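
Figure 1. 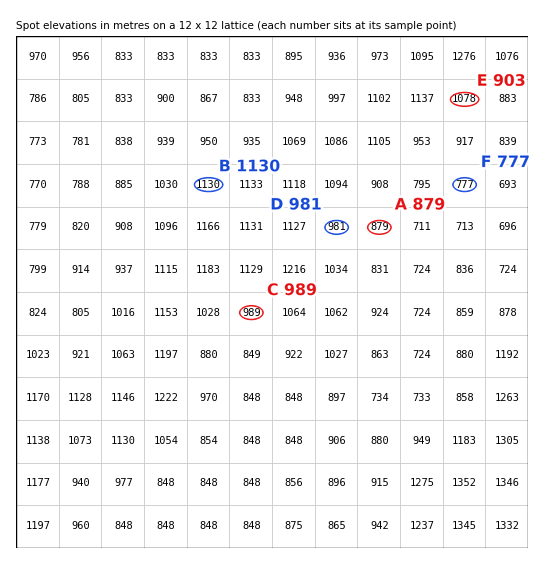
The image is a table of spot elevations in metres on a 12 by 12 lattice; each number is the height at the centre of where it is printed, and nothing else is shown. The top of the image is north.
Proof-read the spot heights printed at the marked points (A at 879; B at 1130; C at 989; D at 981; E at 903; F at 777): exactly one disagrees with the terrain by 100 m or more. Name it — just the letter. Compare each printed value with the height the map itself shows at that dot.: E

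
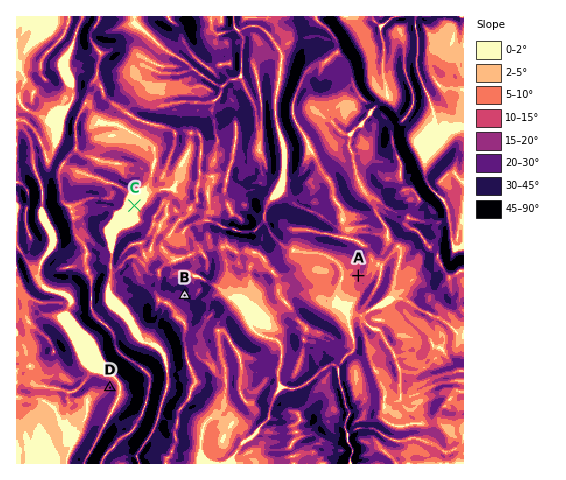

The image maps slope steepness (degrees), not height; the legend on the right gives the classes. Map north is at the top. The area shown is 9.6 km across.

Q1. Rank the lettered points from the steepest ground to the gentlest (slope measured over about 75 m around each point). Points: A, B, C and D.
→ B D A C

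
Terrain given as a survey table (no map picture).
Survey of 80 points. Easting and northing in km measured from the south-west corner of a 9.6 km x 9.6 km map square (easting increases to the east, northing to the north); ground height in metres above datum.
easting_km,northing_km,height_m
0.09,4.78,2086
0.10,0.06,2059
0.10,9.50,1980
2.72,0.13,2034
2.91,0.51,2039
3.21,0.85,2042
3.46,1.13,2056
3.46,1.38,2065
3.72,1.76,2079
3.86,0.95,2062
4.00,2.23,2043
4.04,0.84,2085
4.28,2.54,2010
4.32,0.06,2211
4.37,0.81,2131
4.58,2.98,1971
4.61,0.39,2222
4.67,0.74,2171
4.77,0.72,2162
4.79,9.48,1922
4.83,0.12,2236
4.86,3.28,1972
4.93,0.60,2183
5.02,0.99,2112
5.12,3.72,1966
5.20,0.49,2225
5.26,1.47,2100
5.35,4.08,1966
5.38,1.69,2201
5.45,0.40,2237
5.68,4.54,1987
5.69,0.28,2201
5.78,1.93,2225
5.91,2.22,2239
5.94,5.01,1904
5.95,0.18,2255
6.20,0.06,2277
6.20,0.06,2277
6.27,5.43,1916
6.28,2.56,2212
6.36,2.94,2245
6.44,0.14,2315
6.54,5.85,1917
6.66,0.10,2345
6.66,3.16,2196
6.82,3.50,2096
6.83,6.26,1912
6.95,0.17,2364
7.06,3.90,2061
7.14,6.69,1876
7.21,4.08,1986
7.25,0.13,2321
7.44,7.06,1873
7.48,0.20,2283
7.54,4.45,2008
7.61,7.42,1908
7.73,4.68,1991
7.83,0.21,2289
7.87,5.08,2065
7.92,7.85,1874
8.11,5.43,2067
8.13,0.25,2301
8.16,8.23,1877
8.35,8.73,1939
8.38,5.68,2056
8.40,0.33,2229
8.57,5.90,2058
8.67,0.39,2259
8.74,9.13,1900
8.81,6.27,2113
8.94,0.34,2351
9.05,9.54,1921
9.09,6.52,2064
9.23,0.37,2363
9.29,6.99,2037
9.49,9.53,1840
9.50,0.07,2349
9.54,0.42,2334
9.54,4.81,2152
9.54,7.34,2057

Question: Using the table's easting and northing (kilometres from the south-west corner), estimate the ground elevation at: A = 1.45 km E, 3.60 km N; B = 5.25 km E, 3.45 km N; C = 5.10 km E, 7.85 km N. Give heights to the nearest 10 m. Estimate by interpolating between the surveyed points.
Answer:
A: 2080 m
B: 2050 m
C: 1920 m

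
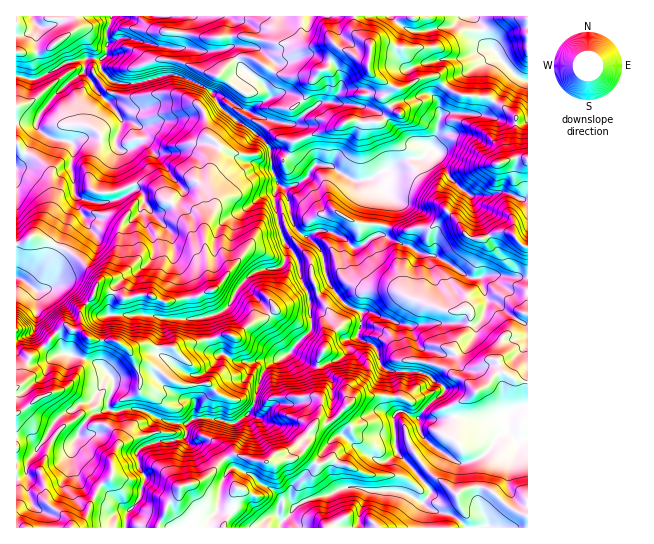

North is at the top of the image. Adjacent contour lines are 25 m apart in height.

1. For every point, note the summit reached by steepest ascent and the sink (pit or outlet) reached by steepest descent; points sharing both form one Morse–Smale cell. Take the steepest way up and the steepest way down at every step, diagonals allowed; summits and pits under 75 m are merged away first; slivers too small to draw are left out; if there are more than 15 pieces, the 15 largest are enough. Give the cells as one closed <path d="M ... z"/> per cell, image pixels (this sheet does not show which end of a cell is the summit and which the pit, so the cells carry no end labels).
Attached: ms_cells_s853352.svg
<path d="M227 16l-114 0-6 14 0 24-5 5-32 2-37 19-12-4-5 1 0 450 109 1 2-15 12-14 6-20-8-20 0-8 4-3 17-7 15 0 12-4 2-3 0-11 6-4 14-2 20 6 11-2 9-6 6-9 8-31 10-12 19-11 15 11 14 4 24-11 5-7-1-8 10-5 19 11 5 19 8 5 6 22 0 14 2 4-4 6 2 28 2 8-11 8-7 0-24-14-13-12-8 2-21 29-21 21-1 14 2 5 21-9 16-2 12-7 13-1 15 4 33 1 30 19 21 5 13 12 60 0 1-250-42-3-13 4-38-23-16-3-12-8-25-10 6-26 0-14-4-9-9-7-18 2-19-9-8-7-15 0 0-7-11-19-3-10-6-4 13-15-5-8-12-9-8-1-14 5-5-12 11-18 0-4-17-15-27-1 1-25z"/><path d="M357 336l-10 5 1 8-5 7-24 11-14-4-15-11-19 11-10 12-8 31-6 9-9 6-11 2-20-6-14 2-6 4 0 11-2 3-12 4-15 0-17 7-4 3 0 8 8 20-6 20-12 14-2 14 137 1 2-7 6-5 5-1 7 6 7-6 4-6-2-8 1-14 21-21 21-29 8-2 13 12 24 14 7 0 8-5 3-5-2-6-2-28 4-6-2-4 0-14-4-18-4-6-6-3-5-19z"/><path d="M354 16l-126 1 4 5-1 25 27 1 17 15 0 4-11 18 5 12 14-5 8 1 12 9 5 8-13 15 6 4 3 10 12 24 14 2 8 7 20 9 13-2 32-19 16-1 13-12-1-2 5-10 4-17-1-21 6-11-7-9-8-1-11 3-13 8-11 1-21-12-6-7 3-23-15-12-3-7z"/><path d="M433 148l-14 11-16 1-31 18 6 2 6 6 4 9-1 23-6 16 13 7 19 7 6 5 16 3 38 23 13-4 41 2 1-76-23-9-16 4-20-1-18-16-12-20-2-8z"/><path d="M473 16l-11 0-8 9-25 6-22-2-9-5-7-8-36 0-2 11 3 7 15 12-3 23 10 10 17 9 7 0 17-9 16-3 8 9 3 0 7-6 17-8 4-4 25-10-15-14-4-18z"/><path d="M467 113l-25 2-5 10-1 10-5 10 6 6 2 8 12 20 20 17 18 0 16-4 22 8 1-41-9-2-3-4 0-30-13-2-13-5z"/><path d="M355 487l-13 1-12 7-16 2-16 7-17 18-1 5 187 0-13-11-21-5-30-19-33-1z"/><path d="M111 16l-94 0-1 59 17 5 37-19 32-2 5-5 0-24z"/><path d="M498 57l-24 10-4 4-17 8-8 7 14 9 30 2 25 18 3 8 8 0 3-4 0-37-14-7z"/><path d="M527 16l-54 1 7 8 4 18 13 11 17 21 12 6 2 0z"/><path d="M446 87l-7 10 2 19 4-3 22 0 23 3 19 7 7-1-2-7-23-16-32-4z"/><path d="M461 16l-69 1 6 7 9 5 22 2 25-6z"/><path d="M527 120l-2 3-9 0-1 10 1 20 3 4 7 2 2-1z"/><path d="M275 515l-11 6-1 7 17-1 1-6z"/>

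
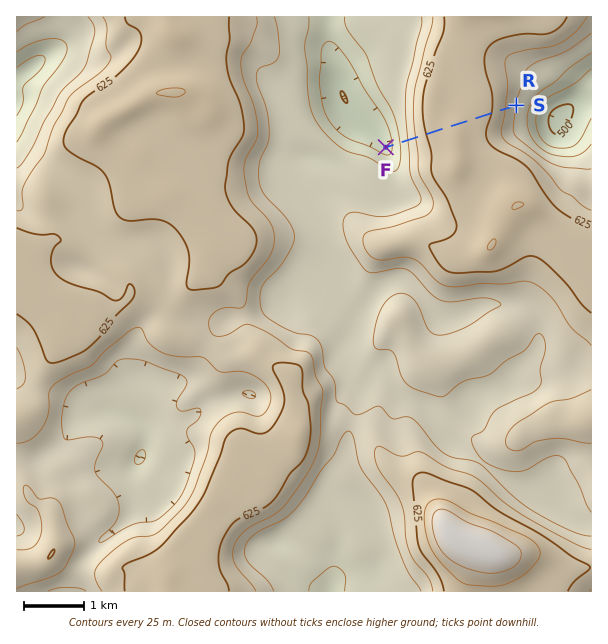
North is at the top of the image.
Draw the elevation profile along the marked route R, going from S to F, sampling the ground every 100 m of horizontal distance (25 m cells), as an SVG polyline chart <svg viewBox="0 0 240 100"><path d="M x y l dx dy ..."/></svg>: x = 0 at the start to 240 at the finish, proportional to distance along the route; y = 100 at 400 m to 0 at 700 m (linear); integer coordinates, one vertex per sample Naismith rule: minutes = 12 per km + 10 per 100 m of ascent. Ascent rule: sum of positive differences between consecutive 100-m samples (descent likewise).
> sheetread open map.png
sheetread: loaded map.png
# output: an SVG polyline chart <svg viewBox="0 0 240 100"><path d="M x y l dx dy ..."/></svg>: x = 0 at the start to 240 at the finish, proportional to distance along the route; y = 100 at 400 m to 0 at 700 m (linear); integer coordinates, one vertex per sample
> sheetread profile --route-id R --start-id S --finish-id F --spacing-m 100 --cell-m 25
<svg viewBox="0 0 240 100"><path d="M0 42l11-4 10-5 11-4 10-3 11-2 10-1 11 0 10-1 11 0 10-1 11 0 10 0 11 1 10 1 11 1 10 2 11 4 10 6 11 6 10 6 11 6 10 6 9 2"/></svg>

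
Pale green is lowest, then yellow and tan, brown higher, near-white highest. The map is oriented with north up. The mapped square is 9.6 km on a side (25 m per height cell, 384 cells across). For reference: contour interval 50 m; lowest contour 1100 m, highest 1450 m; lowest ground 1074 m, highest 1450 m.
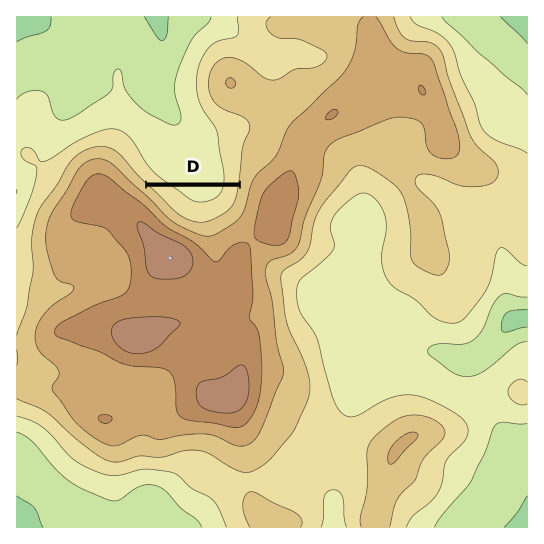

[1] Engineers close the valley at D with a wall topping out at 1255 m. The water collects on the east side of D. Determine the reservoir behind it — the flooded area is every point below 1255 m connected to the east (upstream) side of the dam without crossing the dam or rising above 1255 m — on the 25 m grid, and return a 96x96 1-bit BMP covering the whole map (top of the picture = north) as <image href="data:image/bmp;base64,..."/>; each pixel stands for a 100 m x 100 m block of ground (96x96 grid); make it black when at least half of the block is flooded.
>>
<image width="96" height="96" href="data:image/bmp;base64,Qk2+BAAAAAAAAD4AAAAoAAAAYAAAAGAAAAABAAEAAAAAAIAEAAATCwAAEwsAAAIAAAAAAAAA////AAAAAAAAAAAAAAAAAAAAAAAAAAAAAAAAAAAAAAAAAAAAAAAAAAAAAAAAAAAAAAAAAAAAAAAAAAAAAAAAAAAAAAAAAAAAAAAAAAAAAAAAAAAAAAAAAAAAAAAAAAAAAAAAAAAAAAAAAAAAAAAAAAAAAAAAAAAAAAAAAAAAAAAAAAAAAAAAAAAAAAAAAAAAAAAAAAAAAAAAAAAAAAAAAAAAAAAAAAAAAAAAAAAAAAAAAAAAAAAAAAAAAAAAAAAAAAAAAAAAAAAAAAAAAAAAAAAAAAAAAAAAAAAAAAAAAAAAAAAAAAAAAAAAAAAAAAAAAAAAAAAAAAAAAAAAAAAAAAAAAAAAAAAAAAAAAAAAAAAAAAAAAAAAAAAAAAAAAAAAAAAAAAAAAAAAAAAAAAAAAAAAAAAAAAAAAAAAAAAAAAAAAAAAAAAAAAAAAAAAAAAAAAAAAAAAAAAAAAAAAAAAAAAAAAAAAAAAAAAAAAAAAAAAAAAAAAAAAAAAAAAAAAAAAAAAAAAAAAAAAAAAAAAAAAAAAAAAAAAAAAAAAAAAAAAAAAAAAAAAAAAAAAAAAAAAAAAAAAAAAAAAAAAAAAAAAAAAAAAAAAAAAAAAAAAAAAAAAAAAAAAAAAAAAAAAAAAAAAAAAAAAAAAAAAAAAAAAAAAAAAAAAAAAAAAAAAAAAAAAAAAAAAAAAAAAAAAAAAAAAAAAAAAAAAAAAAAAAAAAAAAAAAAAAAAAAAAAAAAAAAAAAAAAAAAAAAAAAAAAAAAAAAAAAAAAAAAAAAAAAAAAAAAAAAAAAAAAAAAAAAAAAAAAAAAAAAAAAAAAAAAAAAAAAAAAAAAAAAAAAAAAAAAAAAAAAAAAAAAAAAAAAAAAAAAAAAAAAAAAAAAAAAAAAAAAAAAAAAAAAAAAAAAAAAAAAAAAAAAAAAAAeAAAAAAAAAAAAAAB/gAAAAAAAAAAAAAH/wAAAAAAAAAAAAAP/4AAAAAAAAAAAAAf/4AAAAAAAAAAAAA//8AAAAAAAAAAAAB//8AAAAAAAAAAAAAAAAAAAAAAAAAAAAAAAAAAAAAAAAAAAAAAAAAAAAAAAAAAAAAAAAAAAAAAAAAAAAAAAAAAAAAAAAAAAAAAAAAAAAAAAAAAAAAAAAAAAAAAAAAAAAAAAAAAAAAAAAAAAAAAAAAAAAAAAAAAAAAAAAAAAAAAAAAAAAAAAAAAAAAAAAAAAAAAAAAAAAAAAAAAAAAAAAAAAAAAAAAAAAAAAAAAAAAAAAAAAAAAAAAAAAAAAAAAAAAAAAAAAAAAAAAAAAAAAAAAAAAAAAAAAAAAAAAAAAAAAAAAAAAAAAAAAAAAAAAAAAAAAAAAAAAAAAAAAAAAAAAAAAAAAAAAAAAAAAAAAAAAAAAAAAAAAAAAAAAAAAAAAAAAAAAAAAAAAAAAAAAAAAAAAAAAAAAAAAAAAAAAAAAAAAAAAAAAAAAAAAAAAAAAAAAAAAAAAAAAAAAAAAAAAAAAAAAAAAAAAAAAAAAAAAAAAAAAAAAAAAAAAAAAAAAAAAAAAAAAAAAAAAA="/>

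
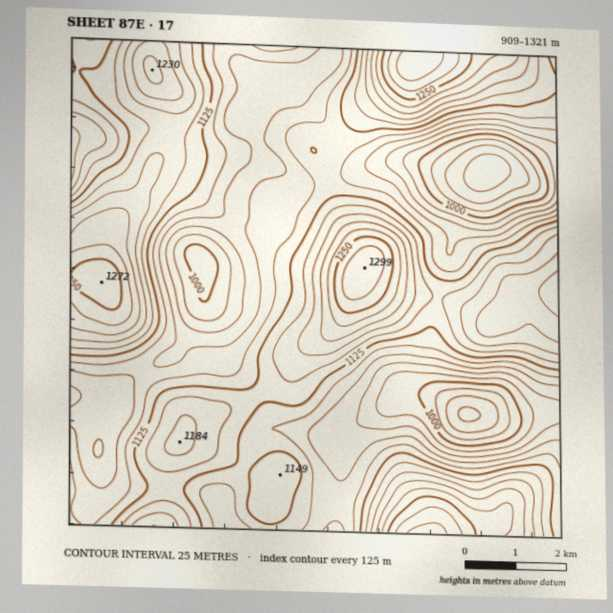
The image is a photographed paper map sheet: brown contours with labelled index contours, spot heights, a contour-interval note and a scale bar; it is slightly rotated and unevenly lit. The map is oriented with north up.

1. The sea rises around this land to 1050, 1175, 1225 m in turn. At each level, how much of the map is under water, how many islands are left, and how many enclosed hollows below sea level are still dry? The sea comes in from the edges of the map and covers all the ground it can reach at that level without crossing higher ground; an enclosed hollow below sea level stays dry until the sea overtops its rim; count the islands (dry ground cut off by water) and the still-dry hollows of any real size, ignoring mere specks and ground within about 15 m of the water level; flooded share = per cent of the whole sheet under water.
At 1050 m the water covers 12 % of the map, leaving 0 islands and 1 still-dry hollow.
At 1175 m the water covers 78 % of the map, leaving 1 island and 0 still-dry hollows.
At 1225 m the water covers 92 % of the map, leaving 1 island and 0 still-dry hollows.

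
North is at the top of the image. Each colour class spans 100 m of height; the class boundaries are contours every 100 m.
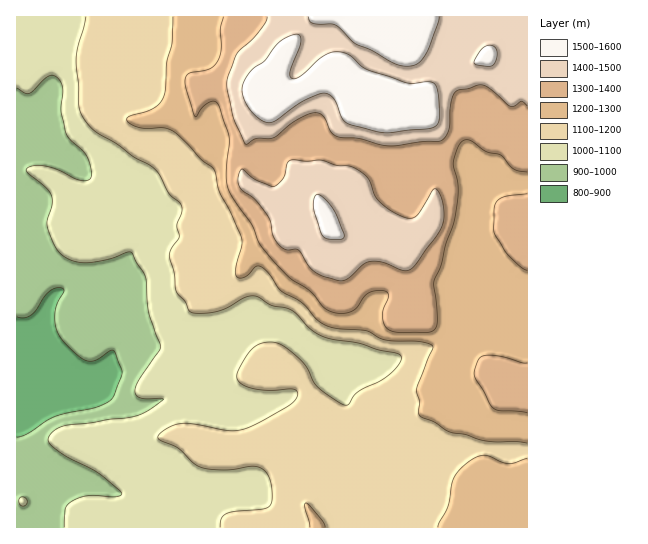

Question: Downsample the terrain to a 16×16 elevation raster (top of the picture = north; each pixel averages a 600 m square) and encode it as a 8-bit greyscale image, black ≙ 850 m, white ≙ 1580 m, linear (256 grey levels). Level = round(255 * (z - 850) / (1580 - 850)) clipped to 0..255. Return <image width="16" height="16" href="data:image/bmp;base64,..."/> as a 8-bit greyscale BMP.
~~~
<image width="16" height="16" href="data:image/bmp;base64,Qk02BQAAAAAAADYEAAAoAAAAEAAAABAAAAABAAgAAAAAAAABAAATCwAAEwsAAAABAAAAAAAAAAAAAAEBAQACAgIAAwMDAAQEBAAFBQUABgYGAAcHBwAICAgACQkJAAoKCgALCwsADAwMAA0NDQAODg4ADw8PABAQEAAREREAEhISABMTEwAUFBQAFRUVABYWFgAXFxcAGBgYABkZGQAaGhoAGxsbABwcHAAdHR0AHh4eAB8fHwAgICAAISEhACIiIgAjIyMAJCQkACUlJQAmJiYAJycnACgoKAApKSkAKioqACsrKwAsLCwALS0tAC4uLgAvLy8AMDAwADExMQAyMjIAMzMzADQ0NAA1NTUANjY2ADc3NwA4ODgAOTk5ADo6OgA7OzsAPDw8AD09PQA+Pj4APz8/AEBAQABBQUEAQkJCAENDQwBEREQARUVFAEZGRgBHR0cASEhIAElJSQBKSkoAS0tLAExMTABNTU0ATk5OAE9PTwBQUFAAUVFRAFJSUgBTU1MAVFRUAFVVVQBWVlYAV1dXAFhYWABZWVkAWlpaAFtbWwBcXFwAXV1dAF5eXgBfX18AYGBgAGFhYQBiYmIAY2NjAGRkZABlZWUAZmZmAGdnZwBoaGgAaWlpAGpqagBra2sAbGxsAG1tbQBubm4Ab29vAHBwcABxcXEAcnJyAHNzcwB0dHQAdXV1AHZ2dgB3d3cAeHh4AHl5eQB6enoAe3t7AHx8fAB9fX0Afn5+AH9/fwCAgIAAgYGBAIKCggCDg4MAhISEAIWFhQCGhoYAh4eHAIiIiACJiYkAioqKAIuLiwCMjIwAjY2NAI6OjgCPj48AkJCQAJGRkQCSkpIAk5OTAJSUlACVlZUAlpaWAJeXlwCYmJgAmZmZAJqamgCbm5sAnJycAJ2dnQCenp4An5+fAKCgoAChoaEAoqKiAKOjowCkpKQApaWlAKampgCnp6cAqKioAKmpqQCqqqoAq6urAKysrACtra0Arq6uAK+vrwCwsLAAsbGxALKysgCzs7MAtLS0ALW1tQC2trYAt7e3ALi4uAC5ubkAurq6ALu7uwC8vLwAvb29AL6+vgC/v78AwMDAAMHBwQDCwsIAw8PDAMTExADFxcUAxsbGAMfHxwDIyMgAycnJAMrKygDLy8sAzMzMAM3NzQDOzs4Az8/PANDQ0ADR0dEA0tLSANPT0wDU1NQA1dXVANbW1gDX19cA2NjYANnZ2QDa2toA29vbANzc3ADd3d0A3t7eAN/f3wDg4OAA4eHhAOLi4gDj4+MA5OTkAOXl5QDm5uYA5+fnAOjo6ADp6ekA6urqAOvr6wDs7OwA7e3tAO7u7gDv7+8A8PDwAPHx8QDy8vIA8/PzAPT09AD19fUA9vb2APf39wD4+PgA+fn5APr6+gD7+/sA/Pz8AP39/QD+/v4A////ADM0OkFJUFVaandwbXB/j4wqKDI/PklPUG9xcGxteIaHIjtOUlJdZWl2c2ppbXJ6ewgbJzVESUNPZW1daXiAjpgNBwciQj9IWVxWVF13i5ykCw0WHDlETFlYT1JecImYlg8ZKCI9Tk1NU3qMmquJhoYfFyMpRV9oZoausaSuiYGFJzM4NEteZIq2ztHKyJWJnSs8RENLXWqnzOHe1MqskaouODxGU2GLwMre0bq4r46aLC08Ul9ymbu9wLq0s6eUpCA0W3F5jqDRxLvY5+PBqrMvO2x0e5236Orh8/byz7jCPUhwdHiUr9/l5+jk49Ley0NMaXJ1iqC+3OLl7/HT0Mw="/>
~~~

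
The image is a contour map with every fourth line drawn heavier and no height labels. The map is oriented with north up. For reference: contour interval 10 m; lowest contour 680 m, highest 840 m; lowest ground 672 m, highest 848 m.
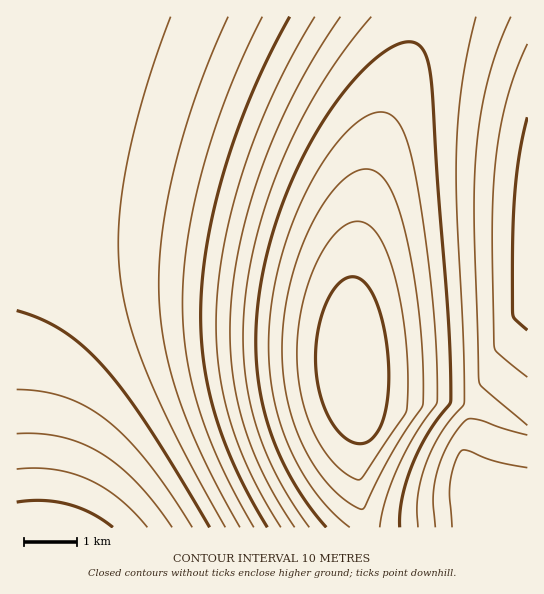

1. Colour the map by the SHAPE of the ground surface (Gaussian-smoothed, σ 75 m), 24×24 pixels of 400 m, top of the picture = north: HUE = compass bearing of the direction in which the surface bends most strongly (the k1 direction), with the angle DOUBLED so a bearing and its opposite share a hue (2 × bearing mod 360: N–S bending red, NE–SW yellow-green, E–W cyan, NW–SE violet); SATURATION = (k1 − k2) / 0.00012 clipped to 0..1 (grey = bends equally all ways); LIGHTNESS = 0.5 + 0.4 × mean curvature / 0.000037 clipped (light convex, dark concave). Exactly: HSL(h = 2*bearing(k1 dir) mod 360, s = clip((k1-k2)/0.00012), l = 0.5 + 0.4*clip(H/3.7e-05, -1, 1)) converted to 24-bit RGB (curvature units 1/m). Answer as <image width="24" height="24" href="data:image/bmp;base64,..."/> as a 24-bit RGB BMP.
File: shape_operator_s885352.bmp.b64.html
<image width="24" height="24" href="data:image/bmp;base64,Qk32BgAAAAAAADYAAAAoAAAAGAAAABgAAAABABgAAAAAAMAGAAATCwAAEwsAAAAAAAAAAAAAcG11bWx0amtzaWlzZ2dzZ2VzaGN0a2F1b2F4dmR8gGuBiHWDj4SDoaKNq7WVssad3f7NZZNWZ4xidoZ6FRE9d1ZyiHVrhm9qc3B7b256bGx5amt5Z2h5ZWR4ZmJ5aGB6bGF9dGWBf26Gi32MlI6MpqqWsbud0d+26/rLaJFVWoJQTm9MDgsoeVhmhXNog21ndnKBcXCAbW5/amx/Z2h+ZGR+Y2F+ZF9/aWGBcWaGfXGLi4OQmZeTq7CctsCk2d+8+vjRbZBWXn5RTmhKChApdVZdhHFkf2pieHSFc3KEb2+Ea22DZ2mCY2SCYWCCYV6DZWCFbmaKe3OPjIeTnZ6Yr7Whu8Spxc+v/OTPfpZZYXpSUGJKCxYoO0FchG5gfGheenaIdXOIcHGHbG6GaGqGY2WFX2CFXl2FYl+IameMeHWRi4uWn6Kbsrikv8esw82u8uPZ9tXbb31YUV1LEBojEBojda2J0e/0e3eKdnWKcXKJbW+IaGuIY2aHX2GGXV6HX1+JZ2eOdneSjI6XoKWdtLumwsmtxs6vwsur7dfb89X2wrDsY4DlAI7v0/L1iJ+mfHmLd3aKcnOKbnCJaGyIY2eHXmKHXGCHXmKJZmqOd3qSjZKXoaectrymw8mtyM6vxMqquL+gq6+Ym5aug4isCSMzdIGEfoGDfHqKeHeKc3SKbnGJaW2IY2iHXmOGXGKGXmSJZm2Ndn2RjJSXoKebtrukxMiryc2txsmou72eqquTk5KJfXqDKEVZNFpke31+fXuJeHiJdHWJb3KIaW6HY2mGX2WFXGOFXmaHZm+Ldn+Qi5aWn6eYtbqhxMeoysyqx8ilvLucqaeRko2Hf3iDY2F7DysydHh6fXuIeXmIdXaHcHOHam+GZGqEX2aEXGWEXmiFZnGJdYCOiZWTnqWWtLmew8WlysqmxsWiu7eZqKKOkomEgXaDb2d9MU1eOF5ffXyGeXqGdneGcXSFa3CEZWuDYGiCXWeCXmqEZXKHc4GMhpOPnKSSsrebwsOhyMajxcGfubOWqJ+Mk4aCg3aDcGh9Yl54IUZKfXyFenqFdniEcnWEbHGDZm2CYGmBXWiBXmuCZXOFcoKKhJGMmaGPsLSXwcCdxsKfw72buK+TqJyKk4WAg3WBcml8ZmB5VFpyfX2DenuDd3mDcnaCbXKBZ26AYWt/Xmp/X22BZXSEcIKIgY+Jlp+MrrGUvryZw76bwbmYuKyRqJmIlIR/hHV/dGp8aGJ4Yl93fX2Ce3yCeHqCc3eBbnOAaHB/Y21/X2x+X25/ZHWCb4GHfo2Gk5yJq62QuriWwbqYv7WVt6mPqJiGloN+hXV9dmt8aWN4Y2B3fX2Be3yBeHqBdHiAb3WAaXF/ZG5+YG1+YG9/ZHWBboGFfIuFj5iHp6mNt7OTvraVvrGTtqaNqZaFl4N9hnZ7eG18a2V4ZGF2fX6BfH2BeXuAdXmAcHZ/a3N+ZXB+YW99YHF+ZHaAbICEeYmDi5WEo6WLs6+Qu7GSvK6RtqSLqpWEmYR8iXZ5fG98bWd3ZWN2fn6AfH2AeXyAdnp/cXd/bHR+Z3J9Y3F9YXJ9ZHZ/a3+Cd4iCh5GCn6GIr6qNuK2QuqqPtaKKq5SEnIV8i3Z4fnF7cGp3ZmV1fn6AfH6AenyAd3p/c3h/bnZ+aHN9ZHJ9YnN9ZHd/an6BdIaCgo6AmpyGqqWLtKiOuKaNtZ+KrJSEnoZ9j3d3gHJ6c2x4aWd1fn+AfX6Ae31/eHt/dHl/b3d+anV9ZnR9Y3R9ZHd+aX2AcoSBfYt9lZeEpqCJsKSMtaOMtJ2KrZOEoYZ+knl4hHR5eG95a2p1fn+AfX5/e31/eXx/dXp/cXh+bHd9aHV9ZXZ9ZHh+aH2AcIOBeoh+j5ODoZyHrJ+Ksp+Ls5uKrpKFpId/l3t5iHV5fHJ6cG12fn+AfX5/fH5/en1/dnt/cnp+bnh+aXd9Znd9ZXh+Z31/boKAd4Z+iI6Bm5eFp5uJr5uKspiJr5GGp4iBm317jnd6gXR6dXB4f39/fn9/fH5/en1/eHx/dHt+cHl+a3h9aHh9Znl9Z3x/bIGAdIR+gYp+lZOEopaHq5iJr5aJr5CHqYiDoH9+k3l8h3Z7fHN7f39/fn9/fX5/e35/eX1/dXx+cXt+bXp+aXl9Z3p9Z3x+aoB/coJ+e4d8j4+CnJOGppSIrJOJro+Iq4iFpICAmXt/jXh+gXV8f39/fn9/fX9/fH5/en1/d31/c3x+b3t+a3p9aHt9Z31+aX9+b4F+d4R9hoqAlY+EoJGHqJCIrI2IrIiGp4OEnn6DlHqBiXd/"/>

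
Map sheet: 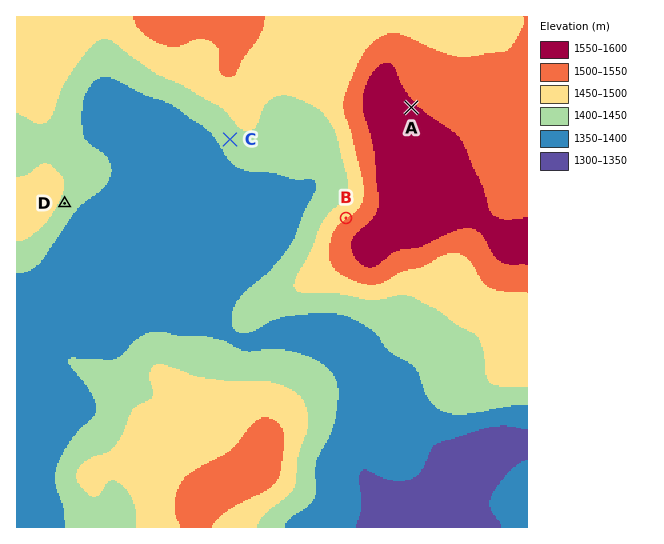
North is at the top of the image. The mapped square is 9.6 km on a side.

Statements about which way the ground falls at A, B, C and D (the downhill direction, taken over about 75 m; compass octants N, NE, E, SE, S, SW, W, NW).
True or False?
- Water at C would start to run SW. True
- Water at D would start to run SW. False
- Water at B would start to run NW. True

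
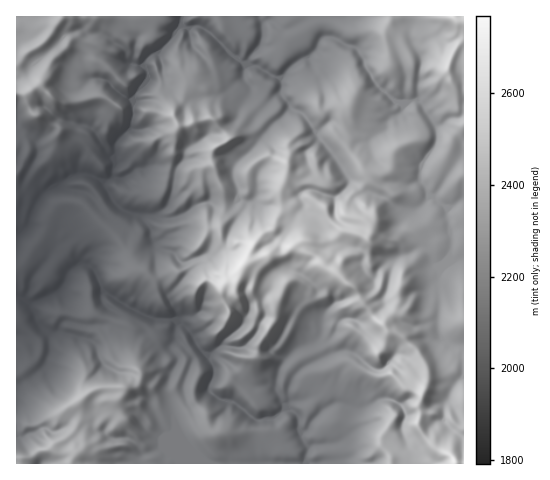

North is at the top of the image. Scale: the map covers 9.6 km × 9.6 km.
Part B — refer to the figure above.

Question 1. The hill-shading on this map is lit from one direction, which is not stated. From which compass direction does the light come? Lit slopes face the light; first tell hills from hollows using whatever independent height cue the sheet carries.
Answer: NW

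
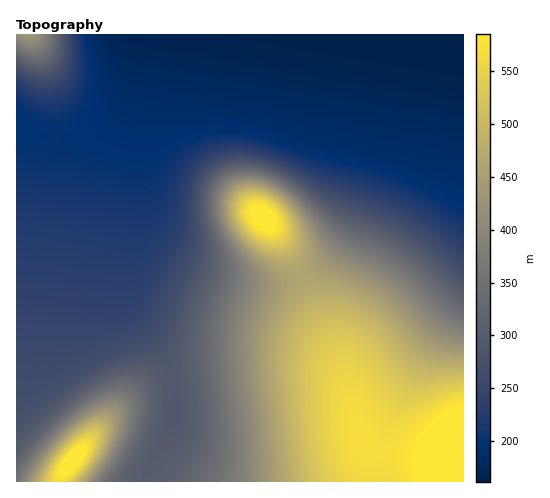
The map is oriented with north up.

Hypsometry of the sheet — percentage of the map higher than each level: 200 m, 76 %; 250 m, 55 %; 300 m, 44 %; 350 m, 34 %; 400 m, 28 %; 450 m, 21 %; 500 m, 14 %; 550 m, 7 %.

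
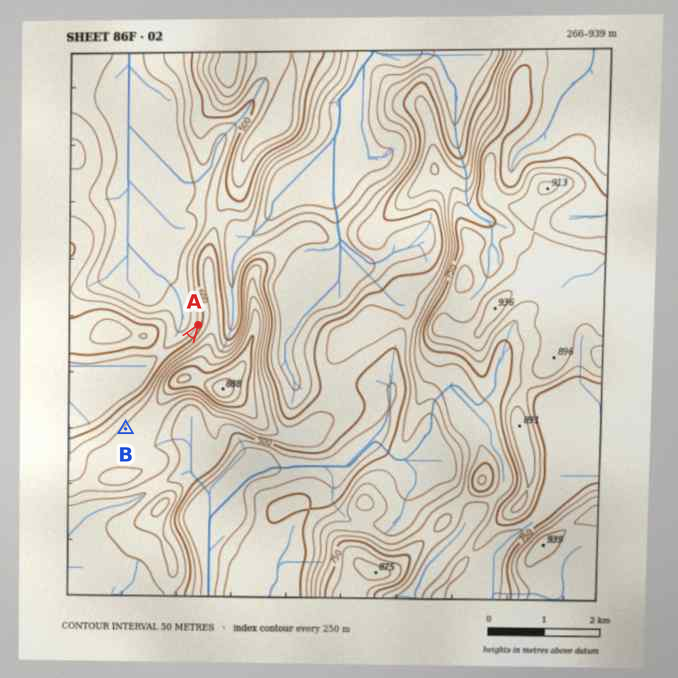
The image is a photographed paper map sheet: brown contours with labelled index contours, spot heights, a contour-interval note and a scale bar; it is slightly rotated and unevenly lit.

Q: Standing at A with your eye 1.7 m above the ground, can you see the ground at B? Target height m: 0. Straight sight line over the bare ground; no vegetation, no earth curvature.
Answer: no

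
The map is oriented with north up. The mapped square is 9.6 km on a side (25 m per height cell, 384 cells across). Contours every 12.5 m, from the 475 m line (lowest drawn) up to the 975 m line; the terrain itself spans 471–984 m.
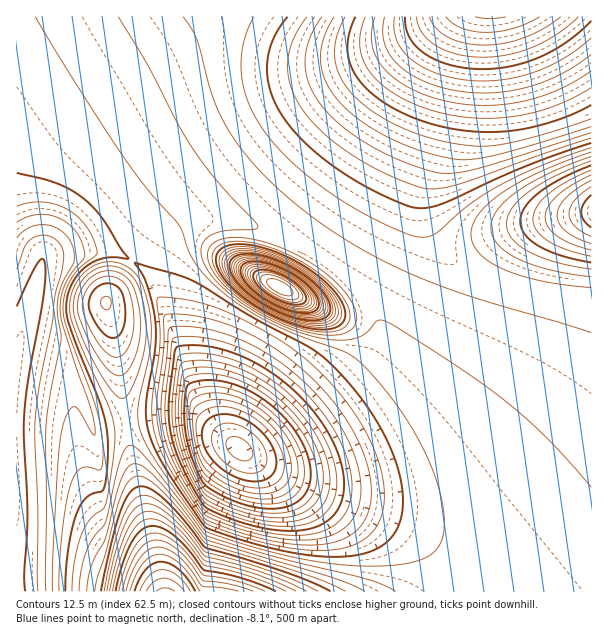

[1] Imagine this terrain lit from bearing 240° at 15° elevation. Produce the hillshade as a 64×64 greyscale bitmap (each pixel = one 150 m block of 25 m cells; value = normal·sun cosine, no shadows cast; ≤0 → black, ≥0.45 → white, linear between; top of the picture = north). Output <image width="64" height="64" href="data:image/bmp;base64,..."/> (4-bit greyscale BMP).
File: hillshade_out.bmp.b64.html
<image width="64" height="64" href="data:image/bmp;base64,Qk12CAAAAAAAAHYAAAAoAAAAQAAAAEAAAAABAAQAAAAAAAAIAAATCwAAEwsAABAAAAAAAAAAAAAAABEREQAiIiIAMzMzAERERABVVVUAZmZmAHd3dwCIiIgAmZmZAKqqqgC7u7sAzMzMAN3d3QDu7u4A////AKq8zLu97tupdkNGZVRERERVVmZ3eIiIiImZmZmZmZmZqrvMu7zuy6l2QzVVVERERVVmZ3eIiIiImZmZmZmZmZmqu8u7vO3LqHVCNVVERERFVmZ3eIiIiJmZmZmZmZmZmaq7u7qs3cuYZTIkVERERFVWZ3eIiIiZmZmZmZmZmZmZqru7uqvdyphkMRNEQ0REVWZ3iIiJmZmZmZmZmZmZmZmqu7uqq93Kl2QhE0MzREVWZ3iImZmZmZmZmZmZmZmZmaq7u6qbzbqHUyACMzNEVWZ3iJmZmZmZmZmZmZmZmZmZqru7qprMuoZTEAIzM0RWZ4iZmZmZmZmZmZmZmZmZmZmqu7qpmsy5hkIQAjM0RWZ4iZqqqqqZmZmZmZmZmZmZmaq7uqmazKl1QgACM0RVZ4maqqqqqqmZmZmZmZmZmZmZqru6qZrMqHUyAAIzRVZ4maq7u7qqqZmZmZmZmZmZmZmqu6qZisuoZTEAAjRVZ4mqu7u7uqqpmZmZmZmZmZmZmau7qpmKy6hkMQADRFZ4mqu8zLu7qqqZmZmZmZmZmZmZq7uqmYrLmGQhAANFZ4mrvMzMy7uqqZmZmZmZmZmZmZmruqmYisuXZCEAFFZ4mrvMzMzLu6qpmZmZmZmZmZmZmau6qZiLypdUIQAlZ4mrzN3d3Mu7qqmZmZmZmZmZmZmZq7qpmJvKl1QhADZ4mrzN3d3cy7uqqZmZmZmZmZmZmZmquqmYnMqHVCEBR4mrvN3d3czLuqqpmZmZmZmZmZmZmaqqqZisuodUMhJomqvN3d3dzLu6qpmZmZmZmZmZmZmZqqqpiLy6h1QyE3iavM3d3dzMu6qqmZmZmZmZmZmZmZmqqqmZzLqHVDIkiau83d3d3Mu7qqmZmZmZmZmZmZmZmaqqqZrMuYdUMzaaq8zd3d3Mu7qqmZmZmZmZmZmZmZmZqqqpm9y5h2VDR5q7zN3dzMu7qqqZmZmZmZmZmZmZmZmqqqms3LmHZUNYqrvMzMzMu7qqqZmZmZmZmZmZmZmZmaqqqb3cqYdlQ2mru8zMzMu7qqqZmZmZmZmZmZmZmZmZqqqqztyph2VEequ7zMzLu7qqqpmZmZmZmZmZmZmZmZmaqqve26mGVEWKq7u7u7u7uqqqmZmZmZmZmZmZmZmZmZmqrO7LqXZURpqru7u7u7u7u6mZmZmZmZmZmZmZmZmZmaq+/cuYdlRHqqq7u7u83u3LqZmZmZmZmZmZmZmZmZmZqs/typh2VFmqqqqrvO///rmHiJmZmZmZmZmZmZmZmZmr3+26l2VEeaqqqrzv///7dVZ4mZmZmZmZmZmZmZmZiZvf7LqHZUWJqqqr3////6URJXiZmZmZmZmZmZmZmZmJm97cqYdURpmaqr3////XEAA2iZmZmZmZmZmZmZmZmYiazdupdlRHmZqr3///+1AAAViZmZmZmZmZmZmZiIiIiJq8y5h1RGmZmr3///2CAAAFeZmZmZmZmZmZiIiIh3eImau6l2VFiZmavv//tQAAAViZmZmZmZmZmIiIh3d3d4iZqqqXZWiZmarO/9gwAAA2iZmZmZmZmZiIiHd3d3ZmeImrupmImZmZqrzKcwAAJXiZmZmZmZmZiIiHd3dmZmaImqu7qpmZmZmaqpdTIkV4mZmZmZmZmZiIiHd3dmZmZoiau7uqqZmZmZmZh2ZniJmZmZmZmZmZmIiId3d3ZmZmiZq7u6qZmZmZmZmIiImZmZmZmZmZmZmYiIh3d3d2ZmaZqquqqpmZmZmZmZmZmZmZmZmZmZmZmZmIiId3d3d3d5mqqqqpmZmZmZmZmZmZmZmZmZmZmZmZmZiIiIh3d3d3mZqqqpmZmZmZmZmZmZmZmZmZmZmZmZmZmYiIiIiIiIiZmZmZmZmZmZmZmZmZmZmZmZmaqqqqmZmZmZiIiIiIiJmZmZmZmZmZmZmZmZmZmZmZqqqqqqqpmZmZmZmZmZmZmZmZmZmZmZmZmZmZmZmZmaqqqqqqqqqpmZmZmZmZmZmZmZmZmZmZmZmZmZmZmZmqqqqqqqqqqqqpmZmZmZmZmZmZmZmZmZmZmZmZmZmZmqqqqqqqqqqqqqqpmZmZmZmamZmZmZmZmZmZmZmZmZmqqqqqqqqqqqqqqqqZmZmZmqqZmZmZmZmZmZmZmZmZmqqqqqqqqqqqqqqqqpmZmZmZmpmZmZmZmZmZmZmZmZmaqqqqqqqqqqqqqqqqmZmZmZmZmZmZmZmZmZmZmZmZmaqqqqqqqqqqqqqqqqqpmZmZmZmZmZmZmZmZmZmZmZmZqqqqqqqqqqqqqqqqqqmZmZmZmZmZmZmZmZmZmZmZmZmqqqqqqqqqqqqqqqqqqZmZmZmZmZmZmZmZmZmZmZmZmaqqqqqqqqqqqqqqqqqpmZmZmZmZmZmZmZmZmZmZmZmZqqqqqqqqqqqqqqqqqqmZmZmZmZmZmZmZmZmZmZmZmZmaqqqqqqqqqqqqqqqqqZmZmZmZmZmZmZmZmZmZmZmZmZmqqqqqqqqqqqqqqqqpmZmZmYiZmZmZmZmZmZmZmZmZmZqqqqqqqqqqqqqqqqmZmZmZiJmZmZmZmZmZmZmZmZmZmaqqqqqqqqqqqqqqqZmZmZiImZmZmZmZmZmZmZmZmZmZmqqqqqqqqqqqqqqpmZmZiIiZmZmZmZmZmZmZmZmZmZmZqqqqqqqqqqqqqpmZmZmIiJmZmZmZmZmZmZmZmZmZmZmaqqqqu7u6qqqqqZmZmIiI"/>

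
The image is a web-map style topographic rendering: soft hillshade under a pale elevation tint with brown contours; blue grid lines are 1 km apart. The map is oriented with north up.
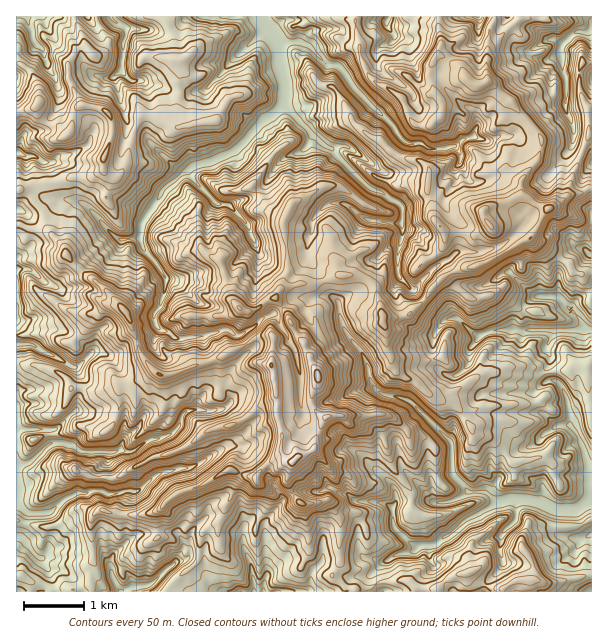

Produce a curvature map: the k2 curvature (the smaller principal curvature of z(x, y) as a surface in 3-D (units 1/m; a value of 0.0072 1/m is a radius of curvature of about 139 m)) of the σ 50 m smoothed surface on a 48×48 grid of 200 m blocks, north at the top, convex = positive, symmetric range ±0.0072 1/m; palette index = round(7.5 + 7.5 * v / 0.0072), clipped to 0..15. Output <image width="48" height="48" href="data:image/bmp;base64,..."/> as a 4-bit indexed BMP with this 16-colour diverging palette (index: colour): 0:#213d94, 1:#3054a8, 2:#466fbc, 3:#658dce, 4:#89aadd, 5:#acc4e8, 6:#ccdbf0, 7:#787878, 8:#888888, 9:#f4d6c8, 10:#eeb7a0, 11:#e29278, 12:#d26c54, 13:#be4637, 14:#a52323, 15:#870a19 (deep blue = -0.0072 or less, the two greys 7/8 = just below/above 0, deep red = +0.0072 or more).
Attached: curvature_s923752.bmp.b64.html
<image width="48" height="48" href="data:image/bmp;base64,Qk32BAAAAAAAAHYAAAAoAAAAMAAAADAAAAABAAQAAAAAAIAEAAATCwAAEwsAABAAAAAAAAAAlD0hAKhUMAC8b0YAzo1lAN2qiQDoxKwA8NvMAHh4eACIiIgAyNb0AKC37gB4kuIAVGzSADdGvgAjI6UAGQqHAGdnhogBAXd3VlRGMzVWhlV3d1h0l4h3ZZdFRnNFcwiGZ4JViUeFVGeHNohzR3dWd3VGd4Foh0BGZ4FlZmNnVRN3NWeJA1dVV2NVZ2Qnd1RFiENXZoJ3R3QhJ3dYCYZ3R0VmV2VyV3RHZ0ZWdnJ3OHYFUDhiCHZTQ2eGZmVmZERUhlVGdnRXR2CIdxJoMGdndkEUdod2d4ZVV1VTZ2VWd4CneHMDcnZDRkdwJ3Z1ZoZlNzZVKneEASFUAAZzNCNEVVaGMAAAB3h3ZEdxURABhoF1SWAUVVVZdVVmd3eHUDdnhlhhd3KEhjVVRQZmOFRWZTR3l2N4djABeWVWiHN2Y1ZHVwh0aHdodEE4UAAAWId1BFVnaHYkJmRXWAiEZVd0ckoQBYclADZ4YzVWZWZyZ1J3ZQeHdlF3NBASholRRjBYeGRWdmUVdlR3QDeHZ3UDFyiGBVZVF4FWZmU3ZVhoZohjCEZ2ZlVFNzRXU2VlRXYAIVZXZGFGdncgiHZod2V0RzZndIeHZmd0hlVocmZBMwAXh3ZERVWhZ0ZVhGiGZnVWZmVoYnl3cIh3dkd3d3QSd2iIEohFaGd2ZVZYcXl3cIhlQkJ3iIdIeHggQjNGdCaGaDRogXZoQ3h3SHF1d3Y2eBA4liVlYHZ0eWRFNHZmBnVXJ3M4VmY5ZndlRkZncgAAAAF5BWZwd4hkJpQAIyISNDRld4JYYIeHhXQCZ0dSd5ZHYACHZGZ2VCZndlaIYFmDNZdQVWg2dpV4dTiHZlmFKCiGNneGdgc0aINoVEQkZnRTdUh5dkESVigiVEdnZwRVZmVXd4Z3VnMAh0IChTV0dxBXVoZmhQREVmVWZmaId3BXB1eEAINyiEZ4dmVmcHl3djckdld2UlB5UEiHY0VkhVVolndHBWd4aXQnd1h2aDBXVyIhSFhlMmVmd3YBCYZ2d3BXdzeGWJUVR1ZnQ4d0RoZ2d2CHB2d1aGBodimIQgEEaFRZdUYlUyR3dweHI3d0RghXh0KWA3cIhUaHZmV3YVd2UllVYWd5ACR2iHMAd1AlZXd3Z3WHQ5Z3ZmV3dRZwaWc2d2h3cAhYdldlZlVHZmd3hniIZlEmZ1hThmiHBlRnhVRlZmMmZGYTVmdYeVUiNkZxZmZgYiZVlxR3dmc0cwBjJHg3cydWQUZ2EFYUBXdoIiSFd2djRUeIhDdGUpdnZiNnlyFCZ4UAIwAgVmh3B0RHhjZjRnh3iWNGdRaHdoB3l1YYVXd4B1hFZVdjd3d3mFU0UmeIZgOFiUgVdnZkF1mBeWgmdod2ZkhkVkWIcEZjV2JXeFVgeDiBVmYoZmZCaImFRXVXBXdEljeFZ2dwdTdwdlJABGd2B4d1RYaQSGFEZHh5ZUdgY1cVdDcFdndmYmdlRpQQdieChnhGRoRwdnYHdJkWl4h2ZSd1VlBUZVZVh2hIZlQxd3A1d3ckh2aIdkJmVCV3hiRlaFM3ZFNQdIFlZ1hRIlZ4eHZmVVRkd3BmV2kHZoM0ATRGVEQFZYVDI1VlRWZmcxN2ZSMHR2WYVQ=="/>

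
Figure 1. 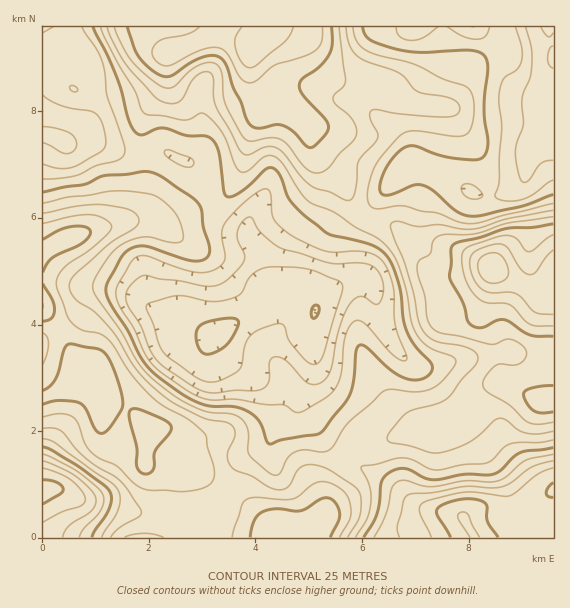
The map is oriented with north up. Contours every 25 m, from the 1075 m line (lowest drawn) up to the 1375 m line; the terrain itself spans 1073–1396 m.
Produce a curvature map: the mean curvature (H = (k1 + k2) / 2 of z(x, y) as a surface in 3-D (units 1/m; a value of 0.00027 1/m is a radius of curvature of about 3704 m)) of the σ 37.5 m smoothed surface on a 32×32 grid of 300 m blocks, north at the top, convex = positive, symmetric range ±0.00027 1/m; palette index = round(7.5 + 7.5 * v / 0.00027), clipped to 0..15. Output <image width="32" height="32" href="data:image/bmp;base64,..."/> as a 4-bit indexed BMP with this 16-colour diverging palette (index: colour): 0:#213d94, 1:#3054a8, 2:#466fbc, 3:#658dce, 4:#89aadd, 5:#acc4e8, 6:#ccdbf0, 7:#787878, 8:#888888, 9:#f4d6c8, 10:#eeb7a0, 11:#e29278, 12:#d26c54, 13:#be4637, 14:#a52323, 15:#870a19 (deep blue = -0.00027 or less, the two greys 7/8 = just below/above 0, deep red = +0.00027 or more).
<image width="32" height="32" href="data:image/bmp;base64,Qk12AgAAAAAAAHYAAAAoAAAAIAAAACAAAAABAAQAAAAAAAACAAATCwAAEwsAABAAAAAAAAAAlD0hAKhUMAC8b0YAzo1lAN2qiQDoxKwA8NvMAHh4eACIiIgAyNb0AKC37gB4kuIAVGzSADdGvgAjI6UAGQqHAKiZuYZodarJzrlTeackumiIM5ZFd1R8+439tWYQBet3QwA3d3dnmXRs27YyIQAVRQAGW9iKp5kEm5aDGfuL1jE2r7zYjbVnCslDeDjbvuhDjd+Hlmh2Uzqkp5yquYmXeneNZ7uazsZlY6p7u6qoV7pjXXe9/a/YhWeLd5mYmUXcyYx5upYnhohoaIeqmIdq3pyJnNpRA0J7ZGialWm7zJdbmM1wEkZVvFFqyiAkaKZ4bM3pEGZYibkxjdUEUgNxRkxr2COWIqymMp+hKdqbYmOXXKY2dlM1m0J/YW37u1Xa9YtQJVWId3diXVFcpVdEy2FGMWdGmYRFRTlQXYVbqah0SIVHaJlzR0VjEK+2b/pJqXVRBZ7rqYZohAHbRN/1Cb/8dW3cpTV5rbiL6K/c+1et/++7qGYWqYZb3cioEc/tZ5qKmZh8MaZ3jGm1dQABZ3lmiIqHa7FHqa0wZ4UlYAVnepeZZVjmBrl7gFhkSKUYUEhWdDNW5gj8dZQVV4uESFMzOHJVI+gp2ImbJHithGVWRWujiSXemLu8eXZ4uIWWZVR6yLg6vYzJdyWbveZndozXd3q0S4dqZEZqqbzHRzeMlEVrkAfHV0eYvah1ikhnqEBKz9MC+yh3ebq5dq1Mg8YQnt//p/+GvJY1Vom6j4SVRuyJi8l7162RBiKaQt1E"/>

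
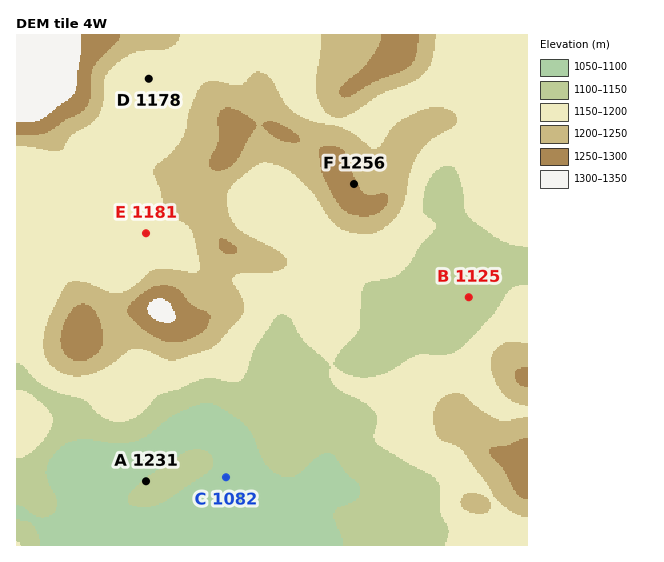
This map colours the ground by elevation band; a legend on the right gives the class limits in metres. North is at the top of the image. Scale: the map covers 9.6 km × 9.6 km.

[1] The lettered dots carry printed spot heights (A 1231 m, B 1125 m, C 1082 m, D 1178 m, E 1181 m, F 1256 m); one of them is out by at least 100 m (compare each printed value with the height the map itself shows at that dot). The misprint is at A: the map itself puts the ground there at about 1106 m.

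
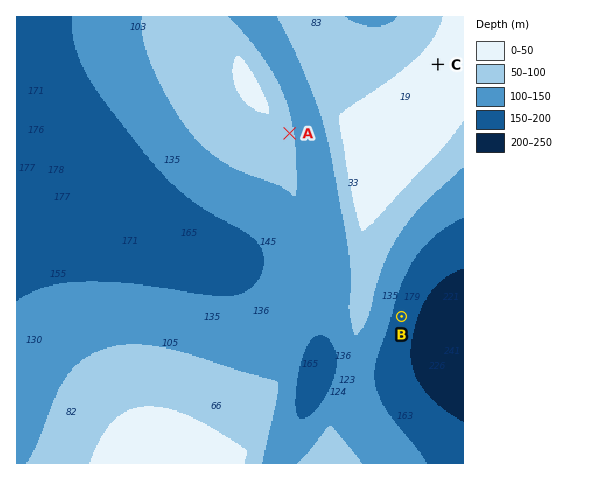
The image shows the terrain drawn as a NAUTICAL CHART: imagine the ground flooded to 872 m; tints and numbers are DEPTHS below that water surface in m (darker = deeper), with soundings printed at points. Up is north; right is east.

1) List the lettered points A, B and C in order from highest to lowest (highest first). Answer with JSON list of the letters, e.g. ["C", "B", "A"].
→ ["C", "A", "B"]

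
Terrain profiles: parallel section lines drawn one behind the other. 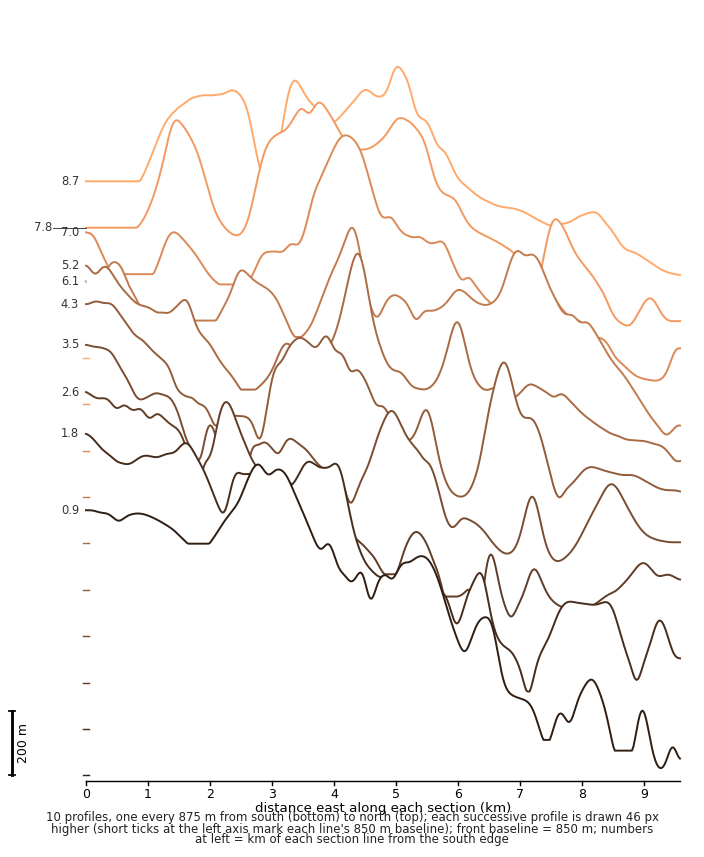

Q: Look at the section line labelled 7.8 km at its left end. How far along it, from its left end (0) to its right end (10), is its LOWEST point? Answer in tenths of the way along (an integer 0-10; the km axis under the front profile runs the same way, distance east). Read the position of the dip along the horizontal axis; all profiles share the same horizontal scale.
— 9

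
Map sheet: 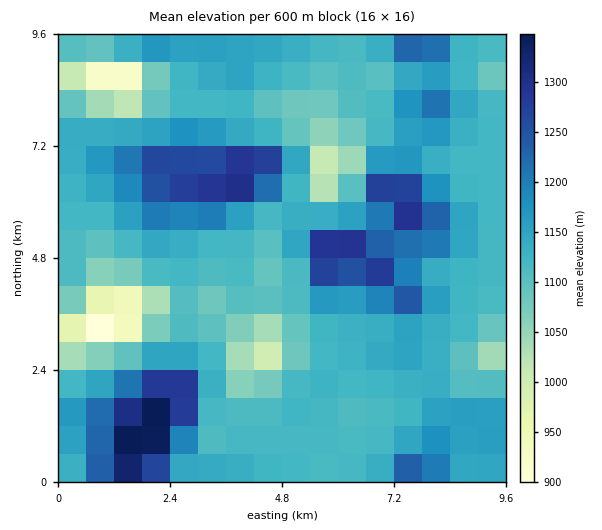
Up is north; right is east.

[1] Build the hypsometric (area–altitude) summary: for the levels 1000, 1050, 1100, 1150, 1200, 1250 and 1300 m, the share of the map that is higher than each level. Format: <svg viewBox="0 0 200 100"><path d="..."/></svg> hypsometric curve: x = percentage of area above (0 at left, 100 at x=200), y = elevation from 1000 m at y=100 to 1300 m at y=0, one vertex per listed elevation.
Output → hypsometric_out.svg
<svg viewBox="0 0 200 100"><path d="M192 100l-7-17-20-16-102-17-29-17-14-16-11-17"/></svg>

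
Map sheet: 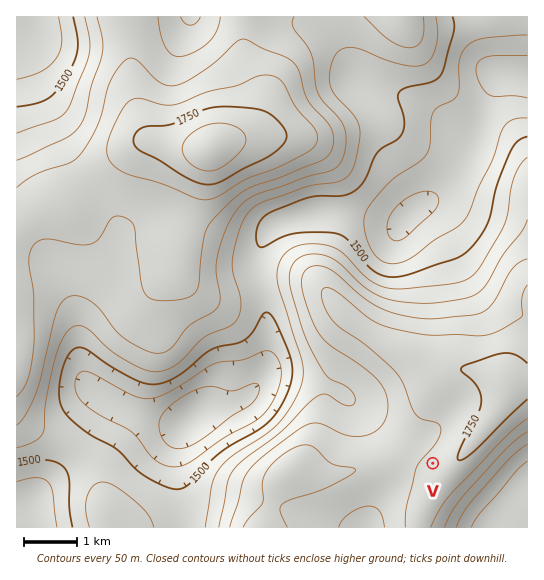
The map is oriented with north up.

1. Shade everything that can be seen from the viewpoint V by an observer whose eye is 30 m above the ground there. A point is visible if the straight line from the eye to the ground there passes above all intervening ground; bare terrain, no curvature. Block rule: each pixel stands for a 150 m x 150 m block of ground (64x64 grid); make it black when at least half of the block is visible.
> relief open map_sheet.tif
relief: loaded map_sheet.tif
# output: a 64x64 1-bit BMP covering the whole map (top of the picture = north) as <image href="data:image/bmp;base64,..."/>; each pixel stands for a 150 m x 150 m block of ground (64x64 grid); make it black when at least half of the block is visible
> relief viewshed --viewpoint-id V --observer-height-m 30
<image width="64" height="64" href="data:image/bmp;base64,Qk0+AgAAAAAAAD4AAAAoAAAAQAAAAEAAAAABAAEAAAAAAAACAAATCwAAEwsAAAIAAAAAAAAA////AAAAAAAAAAAD//AgAAAAAAP/+GAAAAAAAf/88AAAAAAA///wAAAAAAB///gAAAAAAD//+AAAAAAAP//8AAAAAAA///4AAAAAAB///wAAAAAAH///AAAAAAAP//+AAAAAAAfh/8AAAAAAB8H/wAAAAAAHwP/ggAAAAAeA//DAAAAAA8H/+OAAAAAD5//48AAAAAP///jwAAAAA///+PgB8AAD///w/AP8AAP/4AD+A/8AB//AAP4D/8AH/gAA/gP/+Af8AAD+A//8A/AAAP4D//wD4AAA/gP//APAAAD+Af/8AAAAAP4B//wAAAAA/gD/+AAAAAD+AD/4AAAAAP/gH/AAAAAA/+Af8AAAAAD/4A/gAAAAAP/gD+AAAAAA/+AP4AAAAAD/4A/gAAAAAP/gB+AAAAAAf+AP4AAAAAA/4B/gAAAAAA/g/+AAAAAAB///8AAAAAAD///wAAAAAAD///wAAAAAAD///4AAAAAAD///8AAAAAAH4f/4AAAAAAHA//wAAAAAAAA//AAAAAAAAAH8AAAAAAAAAAAAAAAAAAAAAAAAAAAAAAAAAAAAAAAAAAAAAAAAAAAAAAAAAAAAAAAAAAAAAAAAAAAAAAAAAAAAAAAAAAAAAAAAAAAAAAAAAAAAAAAAAAAAAAAAAAAAAAAAAAAAAAAAAAAAAAAAAAAAAAAAAA=="/>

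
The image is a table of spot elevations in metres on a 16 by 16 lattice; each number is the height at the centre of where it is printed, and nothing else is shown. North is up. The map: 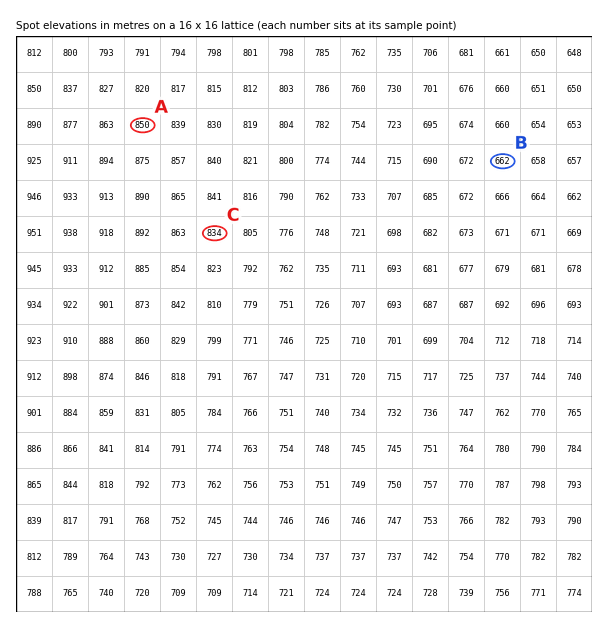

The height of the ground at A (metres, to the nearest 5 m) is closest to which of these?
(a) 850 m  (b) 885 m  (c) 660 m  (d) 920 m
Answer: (a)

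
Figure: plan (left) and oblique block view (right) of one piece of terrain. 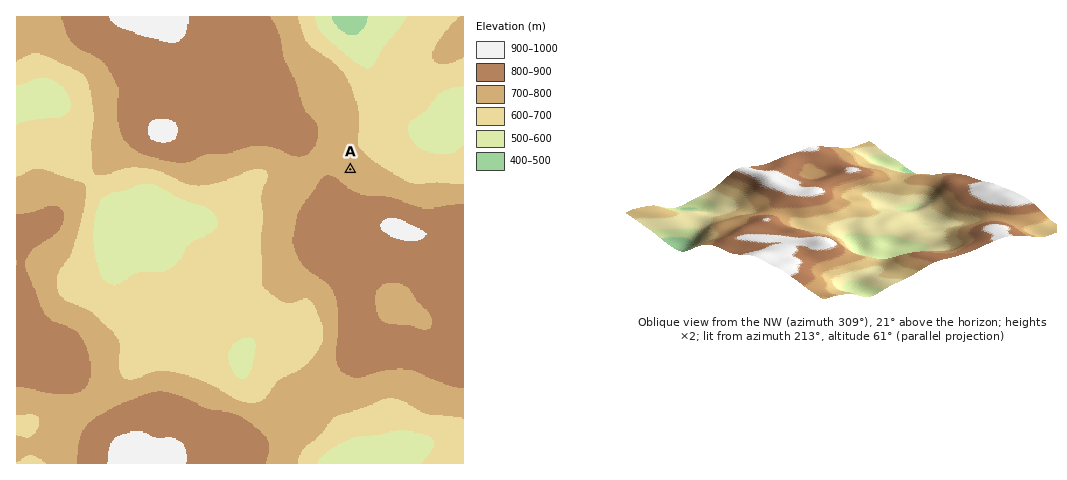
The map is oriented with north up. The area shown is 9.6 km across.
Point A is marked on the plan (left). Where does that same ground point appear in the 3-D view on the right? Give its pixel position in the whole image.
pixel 760 207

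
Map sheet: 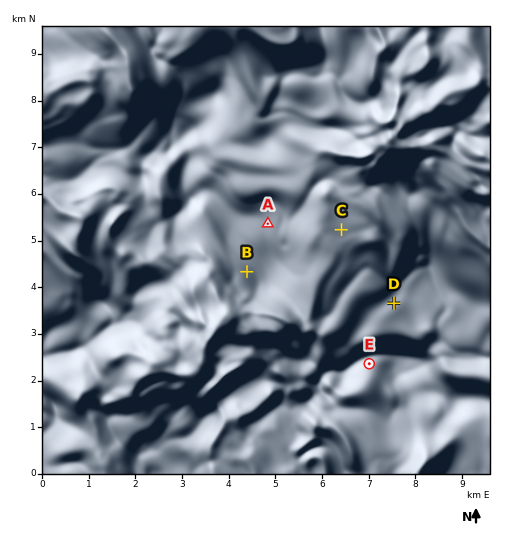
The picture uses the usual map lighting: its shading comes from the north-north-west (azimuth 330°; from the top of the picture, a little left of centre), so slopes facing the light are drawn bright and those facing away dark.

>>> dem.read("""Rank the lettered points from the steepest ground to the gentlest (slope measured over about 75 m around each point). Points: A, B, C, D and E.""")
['E', 'B', 'D', 'A', 'C']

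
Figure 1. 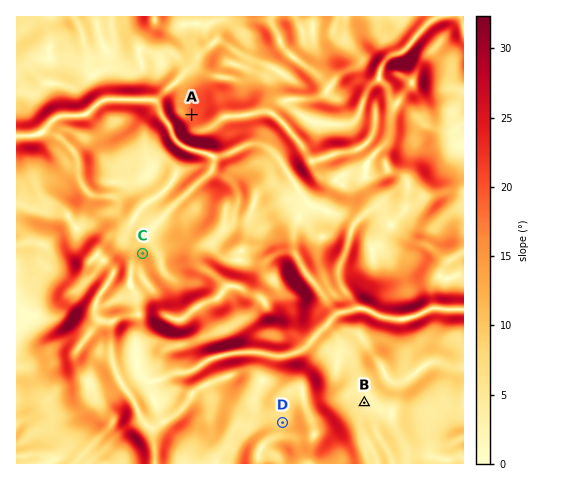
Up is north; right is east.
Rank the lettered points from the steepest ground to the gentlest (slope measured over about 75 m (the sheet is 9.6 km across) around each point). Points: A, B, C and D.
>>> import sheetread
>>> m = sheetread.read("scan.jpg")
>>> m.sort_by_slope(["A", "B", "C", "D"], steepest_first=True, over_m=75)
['A', 'C', 'D', 'B']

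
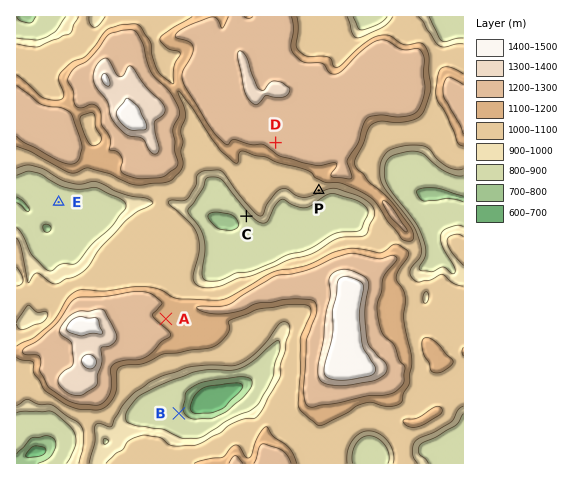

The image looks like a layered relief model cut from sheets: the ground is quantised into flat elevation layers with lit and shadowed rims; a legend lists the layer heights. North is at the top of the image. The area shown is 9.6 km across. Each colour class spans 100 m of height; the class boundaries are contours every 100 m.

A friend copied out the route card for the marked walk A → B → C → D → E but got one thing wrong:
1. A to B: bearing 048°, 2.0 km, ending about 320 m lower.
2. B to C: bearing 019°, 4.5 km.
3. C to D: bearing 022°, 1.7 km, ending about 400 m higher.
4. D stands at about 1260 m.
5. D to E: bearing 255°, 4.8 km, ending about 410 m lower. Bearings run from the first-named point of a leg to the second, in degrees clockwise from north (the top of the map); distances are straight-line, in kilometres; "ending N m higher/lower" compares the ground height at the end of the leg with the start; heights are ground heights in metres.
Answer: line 1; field bearing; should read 172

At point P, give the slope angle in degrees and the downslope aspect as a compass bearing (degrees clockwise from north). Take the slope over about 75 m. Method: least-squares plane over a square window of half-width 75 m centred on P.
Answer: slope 27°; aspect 159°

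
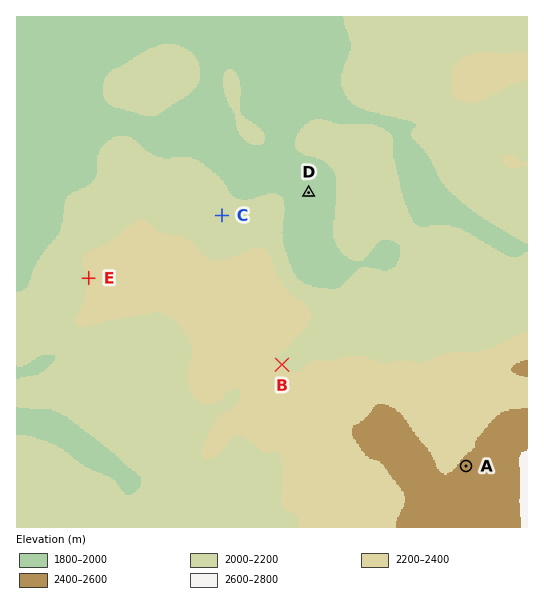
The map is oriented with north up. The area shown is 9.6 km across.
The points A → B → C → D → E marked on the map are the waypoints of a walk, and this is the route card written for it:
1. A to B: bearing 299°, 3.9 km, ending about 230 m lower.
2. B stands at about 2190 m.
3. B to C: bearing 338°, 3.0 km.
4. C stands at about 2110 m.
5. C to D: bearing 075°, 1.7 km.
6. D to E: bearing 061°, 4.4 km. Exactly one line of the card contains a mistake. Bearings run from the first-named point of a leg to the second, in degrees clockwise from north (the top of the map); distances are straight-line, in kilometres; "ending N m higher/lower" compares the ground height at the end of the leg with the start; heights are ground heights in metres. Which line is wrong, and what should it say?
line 6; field bearing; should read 249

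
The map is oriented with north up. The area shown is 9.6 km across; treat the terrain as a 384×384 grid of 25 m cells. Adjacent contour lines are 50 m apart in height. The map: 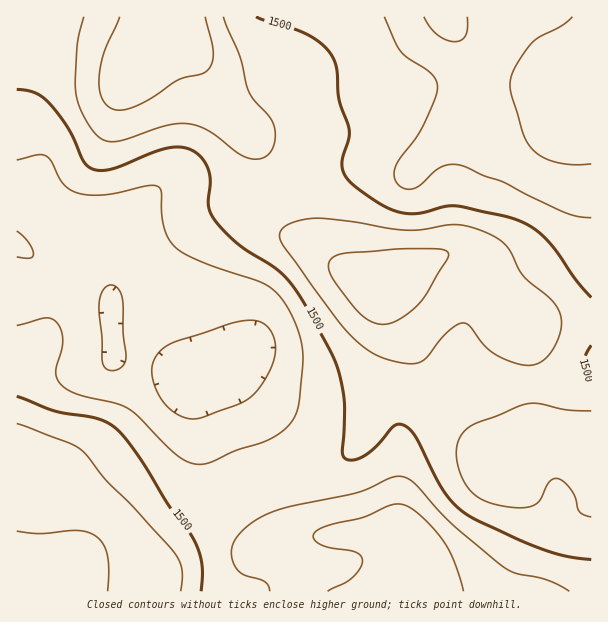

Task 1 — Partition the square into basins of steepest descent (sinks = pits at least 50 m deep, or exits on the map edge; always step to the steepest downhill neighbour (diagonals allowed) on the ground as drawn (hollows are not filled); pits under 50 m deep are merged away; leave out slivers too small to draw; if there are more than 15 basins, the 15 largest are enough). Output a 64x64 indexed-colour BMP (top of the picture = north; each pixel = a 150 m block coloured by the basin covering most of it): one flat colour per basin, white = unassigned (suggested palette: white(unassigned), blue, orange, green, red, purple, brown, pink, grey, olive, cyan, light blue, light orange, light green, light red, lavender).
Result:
<image width="64" height="64" href="data:image/bmp;base64,Qk12CAAAAAAAAHYAAAAoAAAAQAAAAEAAAAABAAQAAAAAAAAIAAATCwAAEwsAABAAAAAAAAAA////ALR3HwAOf/8ALKAsACgn1gC9Z5QAS1aMAMJ34wB/f38AIr28AM++FwDox64AeLv/AIrfmACWmP8A1bDFAERERERERERDMzMzMzMzMzMzMzMzMzMzMzMzMzMzMzMzREREREREREMzMzMzMzMzMzMzMzMzMzMzMzMzMzMzMzNEREREREREQzMzMzMzMzMzMzMzMzMzMzMzMzMzMzMzM0REREREREQTMzMzMzMzMzMzMzMzMzMzMzMzMzMzMzMzREREREREQRETMzMzMzMzMzMzMzMzMzMzMzMzMzMzMzNERERERERBEREzMzMzMzMzMzMzMzMzMzMzMzMzMzMzM0RERERERBERERMzMzMzMzMzMzMzMzMzMzMzMzMzMzMzRERERERBERERERMzMzMzMzMzMzMzMzMzMzMzMzMzMzNERERERBERERERETMzMzMzMzMzMzMzMzMzMzMzMzMzM0REREQRERERERERETMzMzMzMzMzMzMzMzMzMzMzMzMzREREEREREREREREREzMzMzMzMzMzMzMzMzMzMzMzMzNERBERERERERERERERMzMzMzMzMzMzMzMzMzMzMzMzM0EREREREREREREREREREzMzMzMzMzMzMzMzMzMzMzMzEREREREREREREREREREREzMzMzMzMzMzMzMzMzMzMzMRERERERERERERERERERERERMzMzMzMzMzMzMzMzMzMxERERERERERERERERERERERERMzMzMzMzMzMzMzMzMzERERERERERERERERERERERERETMzMzMzMzMzMzMzMzMREREREREREREREREREREREREREzMzMzMzMzMzMzMzIhERERERERERERERERERERERERETMzMzMzMzMzMyIiIiERERERERERERERERERERERERERMzMzMzMzMzMzIiIiIREREREREREREREREREREREREREzMzMzMzMzMzMiIiIhERERERERERERERERERERERERETMzMzMzMzMzMyIiIiEREREREREREREREREREREREREREzMzMzMzMzMzIiIiIRERERERERERERERERERERERERETMzMzMzMzMzMiIiIhERERERERERERERERERERERERERMzMzMzMzMzMyIiIiERERERERERERERERERERERERERETMzMzMzMzMzIiIiIRERERERERERERERERERERERERERMzMzMzMzMzMiIiIhEREREREREREREREREREREREREREzMzMzMzMzMyIiIiERERERERERERERERERERERERERETMzMzMzMzMzIiIiIRERERERERERERERERERERERERERMzMzMzMzMzMiIiIhEREREREREREREREREREREREREREzMzMzMzMzMiIiIiERERERERERERERERERERERERERETMzMzMzMzMiIiIiIRERERERERERERERERERERERERERMzMzMzMzMyIiIiIhEREREREREREREREREREREREREREzMzMzMzMyIiIiIiERERERERERERERERERERERERERIiMzMzMzMyIiIiIiIRERERERERERERERERERERERESIiIiMzMzMyIiIiIiIhERERERERERERERERERERERESIiIiIiMzMzIiIiIiIiEREREREREREREREREREREREiIiIiIiIiMyIiIiIiIiIREREREREREREREREREREREiIiIiIiIiIiIiIiIiIiIhEREREREREREREREREREREiIiIiIiIiIiIiIiIiIiIiERERERERERERERERERERESIiIiIiIiIiIiIiIiIiIiIRERERERERERERERERERESIiIiIiIiIiIiIiIiIiIiIhERERERERERERERERERERIiIiIiIiIiIiIiIiIiIiIiEREREREREREREREREREREiIiIiIiIiIiIiIiIiIiIiIRERERERERERERERERERESIiIiIiIiIiIiIiIiIiIiIhERERERERERERERERERESIiIiIiIiIiIiIiIiIiIiIiERERERERERERERERERERIiIiIiIiIiIiIiIiIiIiIiIRERERERERERERERERERIiIiIiIiIiIiIiIiIiIiIiIhERERERERERERERERERIiIiIiIiIiIiIiIiIiIiIiIiERERERERERERERERERIiIiIiIiIiIiIiIiIiIiIiIiIRERERERERERERERERIiIiIiIiIiIiIiIiIiIiIiIiIhERERERERERERERERIiIiIiIiIiIiIiIiIiIiIiIiIiERERERERERERERERIiIiIiIiIiIiIiIiIiIiIiIiIiIRERERERERERERERIiIiIiIiIiIiIiIiIiIiIiIiIiIhERERERERERERERIiIiIiIiIiIiIiIiIiIiIiIiIiIiEREREREREREREREiIiIiIiIiIiIiIiIiIiIiIiIiIiIREREREREREREREiIiIiIiIiIiIiIiIiIiIiIiIiIiIhERERERERERERESIiIiIiIiIiIiIiIiIiIiIiIiIiIiERERERERERERESIiIiIiIiIiIiIiIiIiIiIiIiIiIiIRERERERMzERERIiIiIiIiIiIiIiIiIiIiIiIiIiIiIhERERMzMzMxERIiIiIiIiIiIiIiIiIiIiIiIiIiIiIiMzMzMzMzMzMRIiIiIiIiIiIiIiIiIiIiIiIiIiIiIiIzMzMzMzMzMzEiIiIiIiIiIiIiIiIiIiIiIiIiIiIiIjMzMzMzMzMzMiIiIiIiIiIiIiIiIiIiIiIiIiIiIiIi"/>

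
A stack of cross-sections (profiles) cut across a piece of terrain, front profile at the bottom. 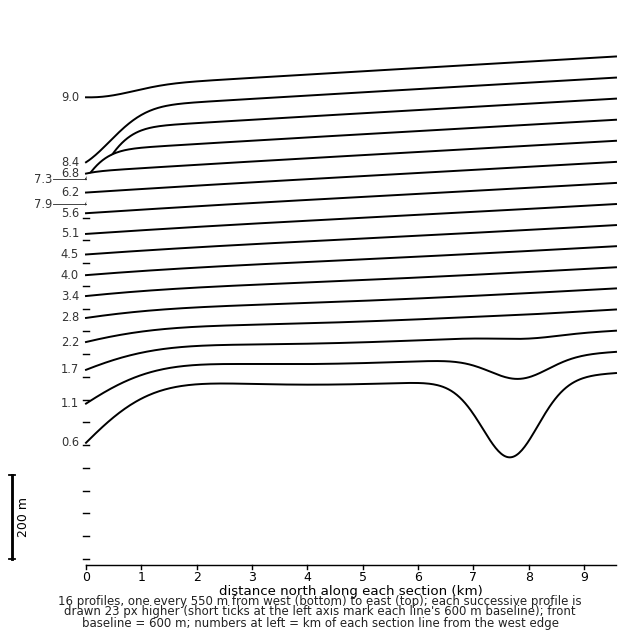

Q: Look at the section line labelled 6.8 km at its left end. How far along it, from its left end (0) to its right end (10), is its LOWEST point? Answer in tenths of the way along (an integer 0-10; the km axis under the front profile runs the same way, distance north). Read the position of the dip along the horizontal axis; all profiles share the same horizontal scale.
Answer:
0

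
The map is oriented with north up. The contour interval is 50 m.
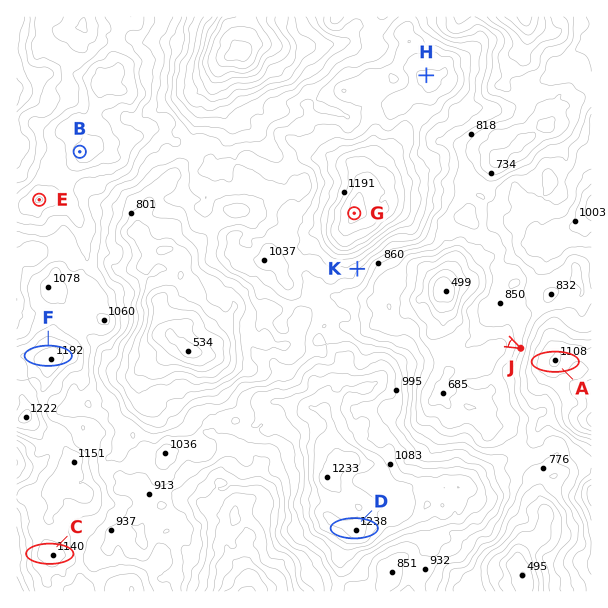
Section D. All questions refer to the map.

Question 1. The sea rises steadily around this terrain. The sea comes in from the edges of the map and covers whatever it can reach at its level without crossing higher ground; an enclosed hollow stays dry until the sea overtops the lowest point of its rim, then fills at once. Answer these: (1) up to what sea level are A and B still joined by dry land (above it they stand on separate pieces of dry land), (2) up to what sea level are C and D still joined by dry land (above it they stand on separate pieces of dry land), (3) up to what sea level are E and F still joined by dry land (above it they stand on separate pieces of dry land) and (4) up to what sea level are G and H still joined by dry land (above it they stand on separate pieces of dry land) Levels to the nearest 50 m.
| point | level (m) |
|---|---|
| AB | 850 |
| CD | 950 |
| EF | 1000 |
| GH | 1050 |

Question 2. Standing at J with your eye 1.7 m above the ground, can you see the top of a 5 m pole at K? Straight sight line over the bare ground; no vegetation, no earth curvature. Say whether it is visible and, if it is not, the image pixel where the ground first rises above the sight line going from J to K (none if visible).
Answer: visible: true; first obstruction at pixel None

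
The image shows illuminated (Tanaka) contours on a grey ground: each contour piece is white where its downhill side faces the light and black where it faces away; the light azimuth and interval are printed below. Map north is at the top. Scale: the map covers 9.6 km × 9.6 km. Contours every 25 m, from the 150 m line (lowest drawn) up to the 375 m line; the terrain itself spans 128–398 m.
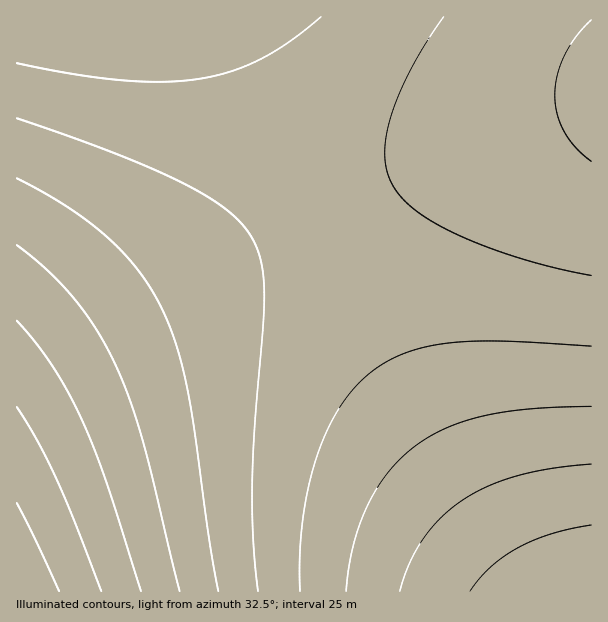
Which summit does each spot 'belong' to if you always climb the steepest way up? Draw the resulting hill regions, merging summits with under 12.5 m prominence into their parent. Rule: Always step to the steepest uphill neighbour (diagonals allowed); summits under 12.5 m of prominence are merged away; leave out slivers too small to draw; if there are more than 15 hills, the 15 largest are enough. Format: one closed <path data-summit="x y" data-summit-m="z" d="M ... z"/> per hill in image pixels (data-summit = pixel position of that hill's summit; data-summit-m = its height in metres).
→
<path data-summit="17 591" data-summit-m="398" d="M230 16l-214 1 0 574 515 1-62-92-67-119-77-154z"/><path data-summit="591 92" data-summit-m="279" d="M591 16l-361 1 95 210 77 154 67 119 42 64 22 28 59-1z"/>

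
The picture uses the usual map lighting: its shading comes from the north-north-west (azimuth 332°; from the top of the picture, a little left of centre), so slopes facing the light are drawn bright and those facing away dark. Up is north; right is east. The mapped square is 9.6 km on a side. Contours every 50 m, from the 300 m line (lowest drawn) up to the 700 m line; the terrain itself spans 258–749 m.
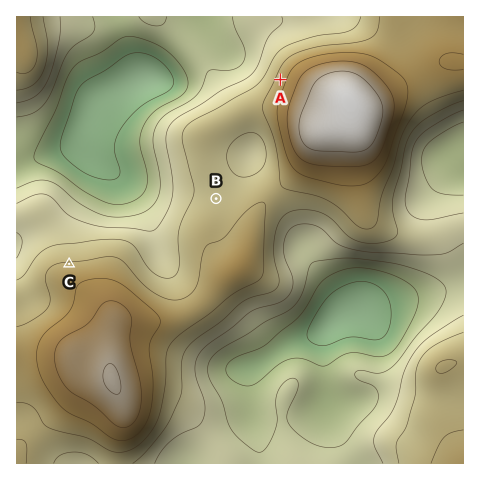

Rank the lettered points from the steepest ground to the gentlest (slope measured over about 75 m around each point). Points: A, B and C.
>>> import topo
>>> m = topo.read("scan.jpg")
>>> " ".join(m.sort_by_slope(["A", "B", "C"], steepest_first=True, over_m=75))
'A C B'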